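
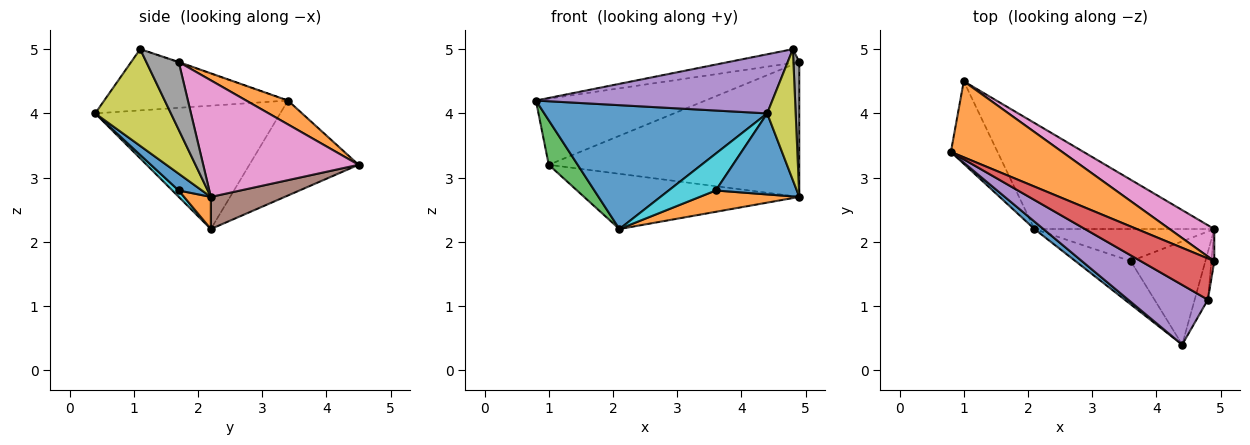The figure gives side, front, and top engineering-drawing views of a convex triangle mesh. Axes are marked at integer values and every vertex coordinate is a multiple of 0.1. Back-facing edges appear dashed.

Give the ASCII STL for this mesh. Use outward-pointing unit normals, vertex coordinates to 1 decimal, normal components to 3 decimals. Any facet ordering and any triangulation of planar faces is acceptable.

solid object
 facet normal -0.638 -0.769 0.047
  outer loop
   vertex 2.1 2.2 2.2
   vertex 4.4 0.4 4.0
   vertex 0.8 3.4 4.2
  endloop
 endfacet
 facet normal 0.160 0.648 0.745
  outer loop
   vertex 1.0 4.5 3.2
   vertex 0.8 3.4 4.2
   vertex 4.9 1.7 4.8
  endloop
 endfacet
 facet normal -0.873 -0.231 -0.429
  outer loop
   vertex 1.0 4.5 3.2
   vertex 2.1 2.2 2.2
   vertex 0.8 3.4 4.2
  endloop
 endfacet
 facet normal -0.007 0.317 0.948
  outer loop
   vertex 4.8 1.1 5.0
   vertex 4.9 1.7 4.8
   vertex 0.8 3.4 4.2
  endloop
 endfacet
 facet normal -0.480 -0.617 0.624
  outer loop
   vertex 4.8 1.1 5.0
   vertex 0.8 3.4 4.2
   vertex 4.4 0.4 4.0
  endloop
 endfacet
 facet normal 0.156 0.456 -0.876
  outer loop
   vertex 4.9 2.2 2.7
   vertex 2.1 2.2 2.2
   vertex 1.0 4.5 3.2
  endloop
 endfacet
 facet normal 0.517 0.833 0.198
  outer loop
   vertex 4.9 2.2 2.7
   vertex 1.0 4.5 3.2
   vertex 4.9 1.7 4.8
  endloop
 endfacet
 facet normal 0.983 -0.178 -0.042
  outer loop
   vertex 4.9 2.2 2.7
   vertex 4.9 1.7 4.8
   vertex 4.8 1.1 5.0
  endloop
 endfacet
 facet normal 0.928 -0.349 -0.127
  outer loop
   vertex 4.9 2.2 2.7
   vertex 4.8 1.1 5.0
   vertex 4.4 0.4 4.0
  endloop
 endfacet
 facet normal 0.088 -0.646 -0.758
  outer loop
   vertex 3.6 1.7 2.8
   vertex 4.4 0.4 4.0
   vertex 2.1 2.2 2.2
  endloop
 endfacet
 facet normal 0.174 -0.608 -0.775
  outer loop
   vertex 3.6 1.7 2.8
   vertex 4.9 2.2 2.7
   vertex 4.4 0.4 4.0
  endloop
 endfacet
 facet normal 0.147 -0.547 -0.824
  outer loop
   vertex 3.6 1.7 2.8
   vertex 2.1 2.2 2.2
   vertex 4.9 2.2 2.7
  endloop
 endfacet
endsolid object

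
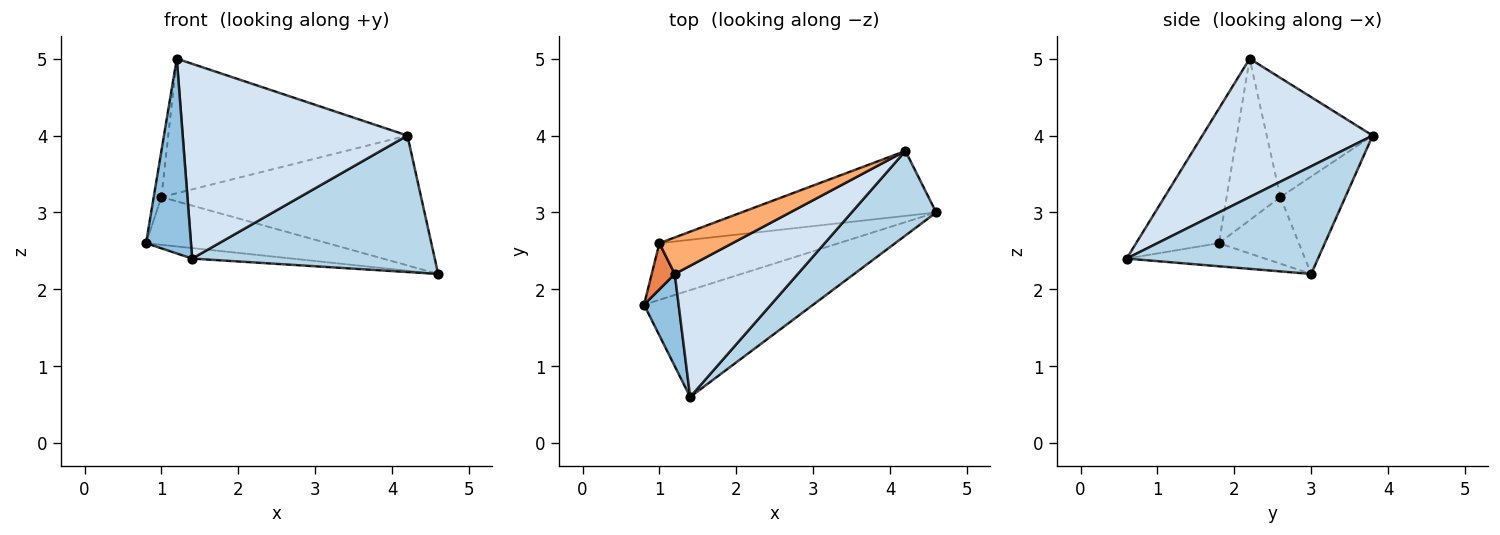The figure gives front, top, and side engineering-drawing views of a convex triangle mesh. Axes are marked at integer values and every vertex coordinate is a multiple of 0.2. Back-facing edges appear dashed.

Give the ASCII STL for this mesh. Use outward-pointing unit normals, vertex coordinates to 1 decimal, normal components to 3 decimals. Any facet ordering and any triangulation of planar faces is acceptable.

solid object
 facet normal -0.134 0.097 -0.986
  outer loop
   vertex 1.4 0.6 2.4
   vertex 0.8 1.8 2.6
   vertex 4.6 3.0 2.2
  endloop
 endfacet
 facet normal -0.857 -0.465 0.220
  outer loop
   vertex 1.2 2.2 5.0
   vertex 0.8 1.8 2.6
   vertex 1.4 0.6 2.4
  endloop
 endfacet
 facet normal 0.557 -0.706 0.438
  outer loop
   vertex 4.2 3.8 4.0
   vertex 1.4 0.6 2.4
   vertex 4.6 3.0 2.2
  endloop
 endfacet
 facet normal 0.532 -0.702 0.473
  outer loop
   vertex 4.2 3.8 4.0
   vertex 1.2 2.2 5.0
   vertex 1.4 0.6 2.4
  endloop
 endfacet
 facet normal -0.980 0.140 0.140
  outer loop
   vertex 1.0 2.6 3.2
   vertex 0.8 1.8 2.6
   vertex 1.2 2.2 5.0
  endloop
 endfacet
 facet normal -0.393 0.887 0.241
  outer loop
   vertex 1.0 2.6 3.2
   vertex 1.2 2.2 5.0
   vertex 4.2 3.8 4.0
  endloop
 endfacet
 facet normal -0.273 0.620 -0.736
  outer loop
   vertex 1.0 2.6 3.2
   vertex 4.6 3.0 2.2
   vertex 0.8 1.8 2.6
  endloop
 endfacet
 facet normal -0.218 0.873 -0.436
  outer loop
   vertex 1.0 2.6 3.2
   vertex 4.2 3.8 4.0
   vertex 4.6 3.0 2.2
  endloop
 endfacet
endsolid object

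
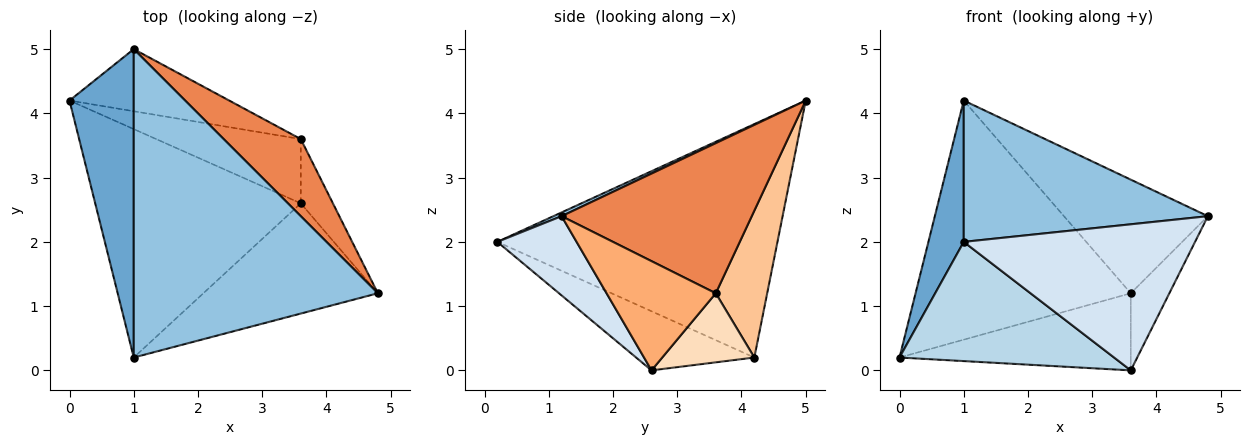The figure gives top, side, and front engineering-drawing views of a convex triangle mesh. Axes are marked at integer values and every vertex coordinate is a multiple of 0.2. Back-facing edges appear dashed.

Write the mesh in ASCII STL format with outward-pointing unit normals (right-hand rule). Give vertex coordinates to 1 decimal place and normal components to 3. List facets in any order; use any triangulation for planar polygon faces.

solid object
 facet normal -0.957 -0.121 0.263
  outer loop
   vertex 1.0 5.0 4.2
   vertex 0.0 4.2 0.2
   vertex 1.0 0.2 2.0
  endloop
 endfacet
 facet normal 0.014 -0.417 0.909
  outer loop
   vertex 1.0 5.0 4.2
   vertex 1.0 0.2 2.0
   vertex 4.8 1.2 2.4
  endloop
 endfacet
 facet normal -0.247 -0.448 -0.859
  outer loop
   vertex 3.6 2.6 0.0
   vertex 1.0 0.2 2.0
   vertex 0.0 4.2 0.2
  endloop
 endfacet
 facet normal 0.264 -0.770 -0.581
  outer loop
   vertex 3.6 2.6 0.0
   vertex 4.8 1.2 2.4
   vertex 1.0 0.2 2.0
  endloop
 endfacet
 facet normal 0.738 0.558 0.379
  outer loop
   vertex 3.6 3.6 1.2
   vertex 1.0 5.0 4.2
   vertex 4.8 1.2 2.4
  endloop
 endfacet
 facet normal 0.909 0.321 -0.267
  outer loop
   vertex 3.6 3.6 1.2
   vertex 4.8 1.2 2.4
   vertex 3.6 2.6 0.0
  endloop
 endfacet
 facet normal 0.225 0.943 -0.245
  outer loop
   vertex 3.6 3.6 1.2
   vertex 0.0 4.2 0.2
   vertex 1.0 5.0 4.2
  endloop
 endfacet
 facet normal 0.292 0.735 -0.612
  outer loop
   vertex 3.6 3.6 1.2
   vertex 3.6 2.6 0.0
   vertex 0.0 4.2 0.2
  endloop
 endfacet
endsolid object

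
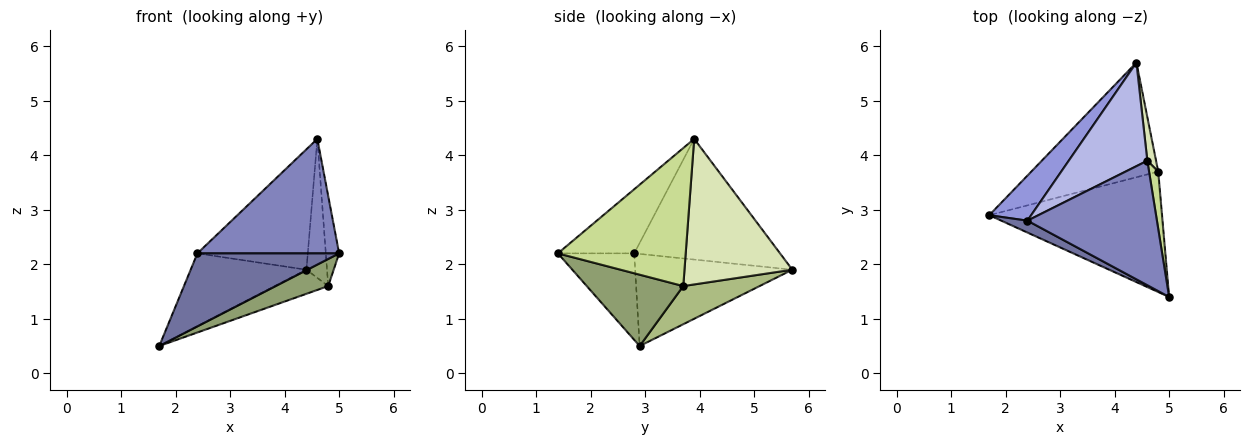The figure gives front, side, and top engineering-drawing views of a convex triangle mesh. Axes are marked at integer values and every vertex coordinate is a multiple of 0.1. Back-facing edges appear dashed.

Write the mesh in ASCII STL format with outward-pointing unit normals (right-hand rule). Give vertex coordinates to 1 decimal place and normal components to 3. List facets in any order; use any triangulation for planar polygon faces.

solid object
 facet normal -0.469 -0.872 0.142
  outer loop
   vertex 2.4 2.8 2.2
   vertex 1.7 2.9 0.5
   vertex 5.0 1.4 2.2
  endloop
 endfacet
 facet normal -0.342 -0.636 0.692
  outer loop
   vertex 2.4 2.8 2.2
   vertex 5.0 1.4 2.2
   vertex 4.6 3.9 4.3
  endloop
 endfacet
 facet normal -0.756 0.557 0.344
  outer loop
   vertex 2.4 2.8 2.2
   vertex 4.4 5.7 1.9
   vertex 1.7 2.9 0.5
  endloop
 endfacet
 facet normal -0.708 0.536 0.461
  outer loop
   vertex 2.4 2.8 2.2
   vertex 4.6 3.9 4.3
   vertex 4.4 5.7 1.9
  endloop
 endfacet
 facet normal 0.374 -0.204 -0.905
  outer loop
   vertex 4.8 3.7 1.6
   vertex 5.0 1.4 2.2
   vertex 1.7 2.9 0.5
  endloop
 endfacet
 facet normal 0.282 0.197 -0.939
  outer loop
   vertex 4.8 3.7 1.6
   vertex 1.7 2.9 0.5
   vertex 4.4 5.7 1.9
  endloop
 endfacet
 facet normal 0.992 0.103 0.066
  outer loop
   vertex 4.8 3.7 1.6
   vertex 4.6 3.9 4.3
   vertex 5.0 1.4 2.2
  endloop
 endfacet
 facet normal 0.981 0.187 0.059
  outer loop
   vertex 4.8 3.7 1.6
   vertex 4.4 5.7 1.9
   vertex 4.6 3.9 4.3
  endloop
 endfacet
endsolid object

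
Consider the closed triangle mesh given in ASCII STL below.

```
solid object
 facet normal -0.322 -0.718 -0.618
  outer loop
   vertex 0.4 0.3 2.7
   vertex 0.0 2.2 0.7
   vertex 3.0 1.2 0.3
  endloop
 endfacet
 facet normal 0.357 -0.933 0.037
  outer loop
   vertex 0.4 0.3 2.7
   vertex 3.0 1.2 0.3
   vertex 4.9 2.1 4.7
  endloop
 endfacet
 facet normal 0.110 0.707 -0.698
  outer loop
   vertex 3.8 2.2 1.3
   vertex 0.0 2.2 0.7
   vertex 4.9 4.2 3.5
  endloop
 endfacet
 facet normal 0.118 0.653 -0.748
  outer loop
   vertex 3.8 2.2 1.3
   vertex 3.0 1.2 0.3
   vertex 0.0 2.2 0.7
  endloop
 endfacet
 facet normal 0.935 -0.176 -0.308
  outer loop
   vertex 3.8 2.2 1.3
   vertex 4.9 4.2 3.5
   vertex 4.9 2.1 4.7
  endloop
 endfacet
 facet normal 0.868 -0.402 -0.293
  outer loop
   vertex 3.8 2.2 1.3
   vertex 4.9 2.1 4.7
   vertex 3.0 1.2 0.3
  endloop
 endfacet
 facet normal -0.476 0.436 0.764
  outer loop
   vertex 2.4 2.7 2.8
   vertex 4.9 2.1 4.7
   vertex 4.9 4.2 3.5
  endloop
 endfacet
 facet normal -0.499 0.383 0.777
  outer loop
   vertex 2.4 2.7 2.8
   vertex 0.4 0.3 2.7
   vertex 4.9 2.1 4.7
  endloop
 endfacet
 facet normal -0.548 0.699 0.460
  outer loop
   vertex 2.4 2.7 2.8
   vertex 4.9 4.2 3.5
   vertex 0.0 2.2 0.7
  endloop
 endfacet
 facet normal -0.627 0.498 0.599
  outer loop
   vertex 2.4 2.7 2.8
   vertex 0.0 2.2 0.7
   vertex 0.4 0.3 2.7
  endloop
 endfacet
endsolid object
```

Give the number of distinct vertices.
7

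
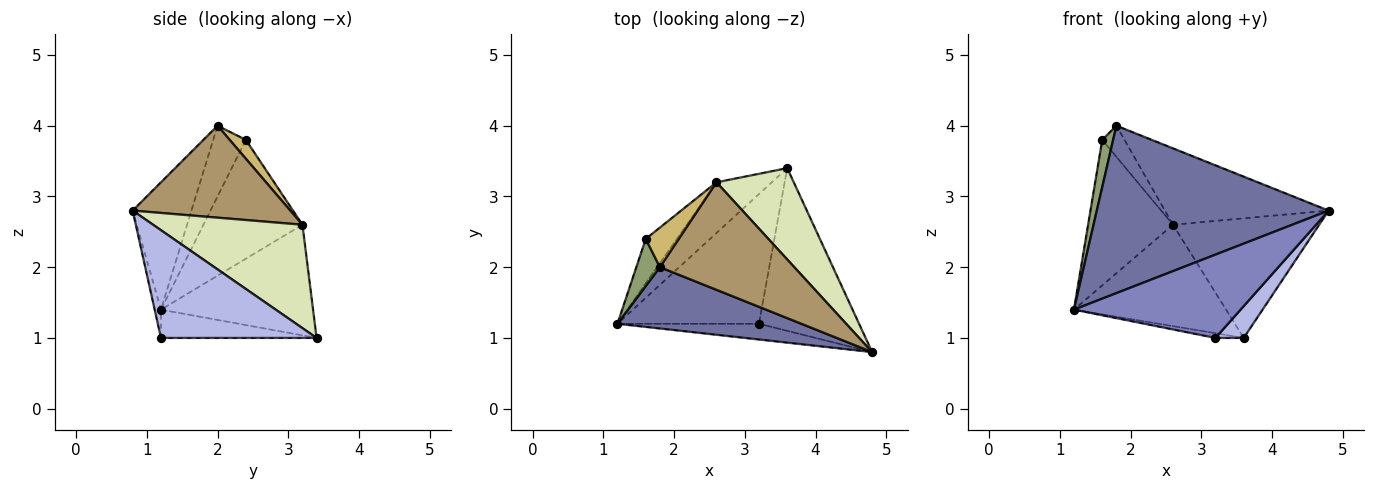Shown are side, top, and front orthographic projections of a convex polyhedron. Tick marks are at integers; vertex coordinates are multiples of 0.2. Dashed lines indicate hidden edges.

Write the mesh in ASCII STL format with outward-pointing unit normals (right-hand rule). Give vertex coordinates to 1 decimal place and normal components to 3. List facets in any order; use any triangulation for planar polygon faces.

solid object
 facet normal -0.232 -0.913 0.335
  outer loop
   vertex 1.8 2.0 4.0
   vertex 1.2 1.2 1.4
   vertex 4.8 0.8 2.8
  endloop
 endfacet
 facet normal -0.037 -0.982 -0.185
  outer loop
   vertex 3.2 1.2 1.0
   vertex 4.8 0.8 2.8
   vertex 1.2 1.2 1.4
  endloop
 endfacet
 facet normal -0.196 0.036 -0.980
  outer loop
   vertex 3.2 1.2 1.0
   vertex 1.2 1.2 1.4
   vertex 3.6 3.4 1.0
  endloop
 endfacet
 facet normal 0.726 -0.132 -0.675
  outer loop
   vertex 3.2 1.2 1.0
   vertex 3.6 3.4 1.0
   vertex 4.8 0.8 2.8
  endloop
 endfacet
 facet normal -0.905 -0.302 0.302
  outer loop
   vertex 1.6 2.4 3.8
   vertex 1.2 1.2 1.4
   vertex 1.8 2.0 4.0
  endloop
 endfacet
 facet normal -0.667 0.667 -0.333
  outer loop
   vertex 2.6 3.2 2.6
   vertex 3.6 3.4 1.0
   vertex 1.2 1.2 1.4
  endloop
 endfacet
 facet normal -0.745 0.638 -0.195
  outer loop
   vertex 2.6 3.2 2.6
   vertex 1.2 1.2 1.4
   vertex 1.6 2.4 3.8
  endloop
 endfacet
 facet normal 0.630 0.617 0.471
  outer loop
   vertex 2.6 3.2 2.6
   vertex 4.8 0.8 2.8
   vertex 3.6 3.4 1.0
  endloop
 endfacet
 facet normal 0.487 0.506 0.712
  outer loop
   vertex 2.6 3.2 2.6
   vertex 1.8 2.0 4.0
   vertex 4.8 0.8 2.8
  endloop
 endfacet
 facet normal 0.410 0.564 0.717
  outer loop
   vertex 2.6 3.2 2.6
   vertex 1.6 2.4 3.8
   vertex 1.8 2.0 4.0
  endloop
 endfacet
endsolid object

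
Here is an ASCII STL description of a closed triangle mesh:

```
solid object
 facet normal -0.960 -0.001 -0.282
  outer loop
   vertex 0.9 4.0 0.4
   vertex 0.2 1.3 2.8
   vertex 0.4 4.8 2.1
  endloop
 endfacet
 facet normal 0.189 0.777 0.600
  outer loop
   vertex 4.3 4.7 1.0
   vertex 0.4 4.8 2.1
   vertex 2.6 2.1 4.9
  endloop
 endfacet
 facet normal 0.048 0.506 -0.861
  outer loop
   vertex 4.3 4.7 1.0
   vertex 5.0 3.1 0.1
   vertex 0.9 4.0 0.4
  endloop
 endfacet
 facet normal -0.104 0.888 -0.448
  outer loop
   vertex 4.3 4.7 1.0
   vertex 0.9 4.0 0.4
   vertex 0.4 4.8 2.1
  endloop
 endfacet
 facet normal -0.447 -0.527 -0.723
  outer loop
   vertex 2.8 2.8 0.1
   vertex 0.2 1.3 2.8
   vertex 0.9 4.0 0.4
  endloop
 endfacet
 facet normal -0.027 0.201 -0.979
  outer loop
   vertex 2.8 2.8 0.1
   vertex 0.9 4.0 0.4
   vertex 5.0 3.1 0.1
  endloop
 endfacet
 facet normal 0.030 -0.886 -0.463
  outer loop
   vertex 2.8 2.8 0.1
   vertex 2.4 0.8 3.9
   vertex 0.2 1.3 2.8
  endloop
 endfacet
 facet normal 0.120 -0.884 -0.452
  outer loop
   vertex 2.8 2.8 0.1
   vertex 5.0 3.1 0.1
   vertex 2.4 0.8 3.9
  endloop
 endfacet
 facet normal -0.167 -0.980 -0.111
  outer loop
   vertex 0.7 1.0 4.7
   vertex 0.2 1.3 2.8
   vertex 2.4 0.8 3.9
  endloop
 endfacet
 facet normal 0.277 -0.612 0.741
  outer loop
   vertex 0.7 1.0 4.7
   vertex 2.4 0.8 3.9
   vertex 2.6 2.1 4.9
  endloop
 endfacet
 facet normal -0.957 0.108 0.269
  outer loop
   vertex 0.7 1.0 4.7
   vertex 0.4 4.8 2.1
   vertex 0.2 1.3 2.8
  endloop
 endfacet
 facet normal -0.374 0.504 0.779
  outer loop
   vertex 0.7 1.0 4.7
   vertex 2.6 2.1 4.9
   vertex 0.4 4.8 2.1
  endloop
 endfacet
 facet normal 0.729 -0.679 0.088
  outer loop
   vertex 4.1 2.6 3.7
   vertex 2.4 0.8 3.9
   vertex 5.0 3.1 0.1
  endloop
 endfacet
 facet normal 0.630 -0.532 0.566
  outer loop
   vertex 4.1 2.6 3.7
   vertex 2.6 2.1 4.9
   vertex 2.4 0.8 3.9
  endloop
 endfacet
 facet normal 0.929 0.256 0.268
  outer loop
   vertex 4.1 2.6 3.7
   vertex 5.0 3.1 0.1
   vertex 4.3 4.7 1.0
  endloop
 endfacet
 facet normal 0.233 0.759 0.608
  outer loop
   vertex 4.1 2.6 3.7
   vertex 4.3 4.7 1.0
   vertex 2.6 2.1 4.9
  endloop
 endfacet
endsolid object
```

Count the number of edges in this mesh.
24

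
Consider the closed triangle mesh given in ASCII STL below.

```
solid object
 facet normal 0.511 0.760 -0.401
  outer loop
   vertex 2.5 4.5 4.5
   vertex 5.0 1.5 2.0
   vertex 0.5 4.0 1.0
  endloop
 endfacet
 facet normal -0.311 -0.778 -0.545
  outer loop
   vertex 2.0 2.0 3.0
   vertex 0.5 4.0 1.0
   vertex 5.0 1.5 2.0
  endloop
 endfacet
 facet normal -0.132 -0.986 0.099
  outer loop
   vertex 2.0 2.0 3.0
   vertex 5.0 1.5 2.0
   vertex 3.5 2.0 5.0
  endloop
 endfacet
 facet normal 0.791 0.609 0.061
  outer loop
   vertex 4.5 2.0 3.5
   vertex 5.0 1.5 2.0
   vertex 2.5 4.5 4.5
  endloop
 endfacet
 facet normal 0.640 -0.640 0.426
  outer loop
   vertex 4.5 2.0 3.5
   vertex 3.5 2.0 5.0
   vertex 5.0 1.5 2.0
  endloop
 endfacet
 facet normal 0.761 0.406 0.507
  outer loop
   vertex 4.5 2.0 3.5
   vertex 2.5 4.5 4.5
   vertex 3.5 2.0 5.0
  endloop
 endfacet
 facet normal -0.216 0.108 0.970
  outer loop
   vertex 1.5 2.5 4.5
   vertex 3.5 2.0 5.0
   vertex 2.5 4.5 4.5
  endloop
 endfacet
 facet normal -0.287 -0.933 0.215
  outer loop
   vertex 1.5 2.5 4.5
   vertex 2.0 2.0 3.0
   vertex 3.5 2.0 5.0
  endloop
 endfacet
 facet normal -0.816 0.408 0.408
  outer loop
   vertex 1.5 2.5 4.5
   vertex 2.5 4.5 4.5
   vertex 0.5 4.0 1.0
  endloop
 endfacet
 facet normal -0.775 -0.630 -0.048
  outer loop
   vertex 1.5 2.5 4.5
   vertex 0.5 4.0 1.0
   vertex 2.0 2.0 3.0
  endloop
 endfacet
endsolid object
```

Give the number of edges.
15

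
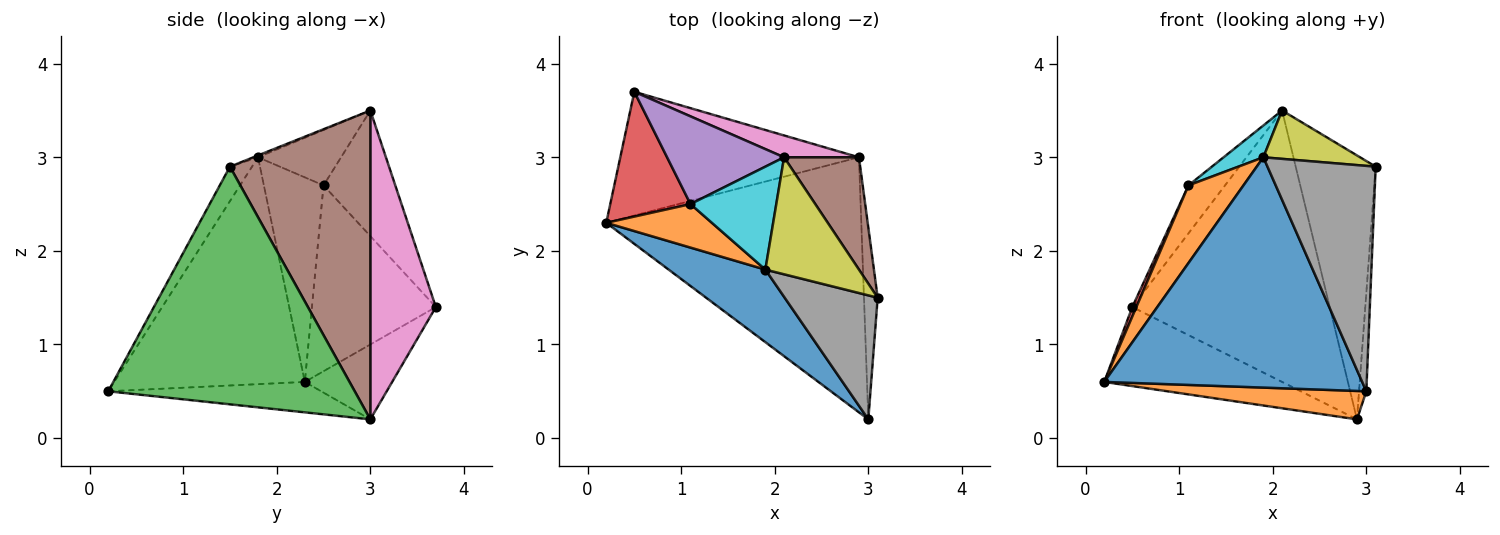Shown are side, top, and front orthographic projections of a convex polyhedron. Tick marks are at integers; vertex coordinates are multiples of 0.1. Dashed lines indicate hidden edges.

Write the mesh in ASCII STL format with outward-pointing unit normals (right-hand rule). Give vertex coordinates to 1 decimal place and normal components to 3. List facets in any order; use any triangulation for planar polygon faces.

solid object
 facet normal -0.256 0.520 -0.815
  outer loop
   vertex 2.9 3.0 0.2
   vertex 0.2 2.3 0.6
   vertex 0.5 3.7 1.4
  endloop
 endfacet
 facet normal -0.118 -0.110 -0.987
  outer loop
   vertex 3.0 0.2 0.5
   vertex 0.2 2.3 0.6
   vertex 2.9 3.0 0.2
  endloop
 endfacet
 facet normal 0.998 0.029 -0.058
  outer loop
   vertex 3.0 0.2 0.5
   vertex 2.9 3.0 0.2
   vertex 3.1 1.5 2.9
  endloop
 endfacet
 facet normal -0.918 -0.030 0.396
  outer loop
   vertex 1.1 2.5 2.7
   vertex 0.5 3.7 1.4
   vertex 0.2 2.3 0.6
  endloop
 endfacet
 facet normal -0.686 0.349 0.639
  outer loop
   vertex 2.1 3.0 3.5
   vertex 0.5 3.7 1.4
   vertex 1.1 2.5 2.7
  endloop
 endfacet
 facet normal 0.850 0.484 0.206
  outer loop
   vertex 2.1 3.0 3.5
   vertex 3.1 1.5 2.9
   vertex 2.9 3.0 0.2
  endloop
 endfacet
 facet normal 0.314 0.946 0.076
  outer loop
   vertex 2.1 3.0 3.5
   vertex 2.9 3.0 0.2
   vertex 0.5 3.7 1.4
  endloop
 endfacet
 facet normal -0.176 -0.862 0.475
  outer loop
   vertex 1.9 1.8 3.0
   vertex 3.0 0.2 0.5
   vertex 3.1 1.5 2.9
  endloop
 endfacet
 facet normal -0.018 -0.382 0.924
  outer loop
   vertex 1.9 1.8 3.0
   vertex 3.1 1.5 2.9
   vertex 2.1 3.0 3.5
  endloop
 endfacet
 facet normal -0.525 -0.251 0.813
  outer loop
   vertex 1.9 1.8 3.0
   vertex 2.1 3.0 3.5
   vertex 1.1 2.5 2.7
  endloop
 endfacet
 facet normal -0.576 -0.780 0.246
  outer loop
   vertex 1.9 1.8 3.0
   vertex 0.2 2.3 0.6
   vertex 3.0 0.2 0.5
  endloop
 endfacet
 facet normal -0.687 -0.634 0.355
  outer loop
   vertex 1.9 1.8 3.0
   vertex 1.1 2.5 2.7
   vertex 0.2 2.3 0.6
  endloop
 endfacet
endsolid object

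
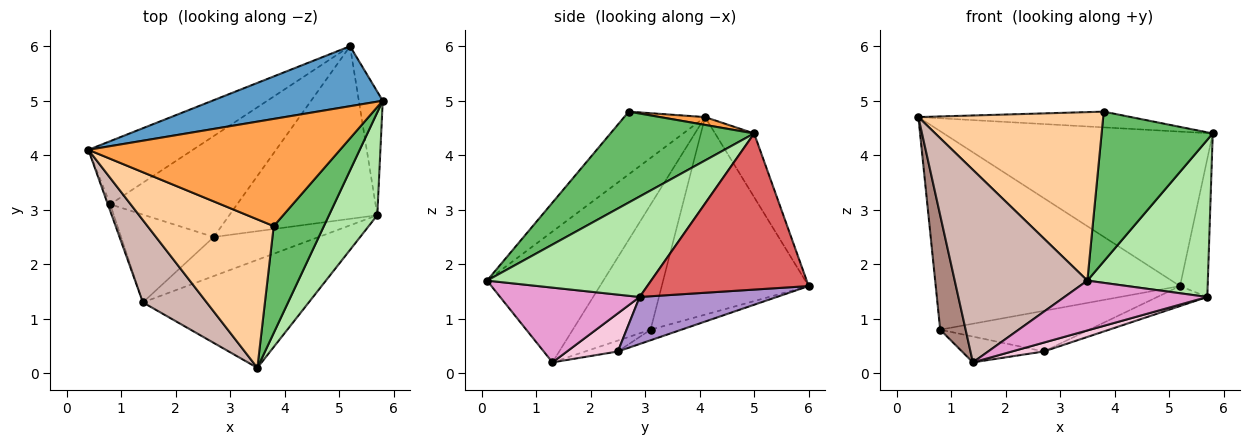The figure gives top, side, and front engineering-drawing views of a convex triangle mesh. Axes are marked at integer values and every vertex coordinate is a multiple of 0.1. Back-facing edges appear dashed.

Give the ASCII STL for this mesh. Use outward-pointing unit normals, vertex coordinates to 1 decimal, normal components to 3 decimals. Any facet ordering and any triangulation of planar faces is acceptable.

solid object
 facet normal -0.134 0.924 0.359
  outer loop
   vertex 5.2 6.0 1.6
   vertex 0.4 4.1 4.7
   vertex 5.8 5.0 4.4
  endloop
 endfacet
 facet normal -0.497 0.827 -0.263
  outer loop
   vertex 0.8 3.1 0.8
   vertex 0.4 4.1 4.7
   vertex 5.2 6.0 1.6
  endloop
 endfacet
 facet normal 0.031 0.145 0.989
  outer loop
   vertex 3.8 2.7 4.8
   vertex 5.8 5.0 4.4
   vertex 0.4 4.1 4.7
  endloop
 endfacet
 facet normal -0.312 -0.713 0.628
  outer loop
   vertex 3.8 2.7 4.8
   vertex 0.4 4.1 4.7
   vertex 3.5 0.1 1.7
  endloop
 endfacet
 facet normal 0.725 -0.561 0.400
  outer loop
   vertex 3.8 2.7 4.8
   vertex 3.5 0.1 1.7
   vertex 5.8 5.0 4.4
  endloop
 endfacet
 facet normal 0.752 -0.552 0.361
  outer loop
   vertex 5.7 2.9 1.4
   vertex 5.8 5.0 4.4
   vertex 3.5 0.1 1.7
  endloop
 endfacet
 facet normal 0.975 0.167 -0.149
  outer loop
   vertex 5.7 2.9 1.4
   vertex 5.2 6.0 1.6
   vertex 5.8 5.0 4.4
  endloop
 endfacet
 facet normal -0.077 0.372 -0.925
  outer loop
   vertex 2.7 2.5 0.4
   vertex 0.8 3.1 0.8
   vertex 5.2 6.0 1.6
  endloop
 endfacet
 facet normal 0.301 0.110 -0.947
  outer loop
   vertex 2.7 2.5 0.4
   vertex 5.2 6.0 1.6
   vertex 5.7 2.9 1.4
  endloop
 endfacet
 facet normal -0.112 0.280 -0.953
  outer loop
   vertex 1.4 1.3 0.2
   vertex 0.8 3.1 0.8
   vertex 2.7 2.5 0.4
  endloop
 endfacet
 facet normal -0.950 -0.311 -0.018
  outer loop
   vertex 1.4 1.3 0.2
   vertex 0.4 4.1 4.7
   vertex 0.8 3.1 0.8
  endloop
 endfacet
 facet normal -0.628 -0.716 0.306
  outer loop
   vertex 1.4 1.3 0.2
   vertex 3.5 0.1 1.7
   vertex 0.4 4.1 4.7
  endloop
 endfacet
 facet normal 0.379 -0.388 -0.840
  outer loop
   vertex 1.4 1.3 0.2
   vertex 5.7 2.9 1.4
   vertex 3.5 0.1 1.7
  endloop
 endfacet
 facet normal 0.334 -0.209 -0.919
  outer loop
   vertex 1.4 1.3 0.2
   vertex 2.7 2.5 0.4
   vertex 5.7 2.9 1.4
  endloop
 endfacet
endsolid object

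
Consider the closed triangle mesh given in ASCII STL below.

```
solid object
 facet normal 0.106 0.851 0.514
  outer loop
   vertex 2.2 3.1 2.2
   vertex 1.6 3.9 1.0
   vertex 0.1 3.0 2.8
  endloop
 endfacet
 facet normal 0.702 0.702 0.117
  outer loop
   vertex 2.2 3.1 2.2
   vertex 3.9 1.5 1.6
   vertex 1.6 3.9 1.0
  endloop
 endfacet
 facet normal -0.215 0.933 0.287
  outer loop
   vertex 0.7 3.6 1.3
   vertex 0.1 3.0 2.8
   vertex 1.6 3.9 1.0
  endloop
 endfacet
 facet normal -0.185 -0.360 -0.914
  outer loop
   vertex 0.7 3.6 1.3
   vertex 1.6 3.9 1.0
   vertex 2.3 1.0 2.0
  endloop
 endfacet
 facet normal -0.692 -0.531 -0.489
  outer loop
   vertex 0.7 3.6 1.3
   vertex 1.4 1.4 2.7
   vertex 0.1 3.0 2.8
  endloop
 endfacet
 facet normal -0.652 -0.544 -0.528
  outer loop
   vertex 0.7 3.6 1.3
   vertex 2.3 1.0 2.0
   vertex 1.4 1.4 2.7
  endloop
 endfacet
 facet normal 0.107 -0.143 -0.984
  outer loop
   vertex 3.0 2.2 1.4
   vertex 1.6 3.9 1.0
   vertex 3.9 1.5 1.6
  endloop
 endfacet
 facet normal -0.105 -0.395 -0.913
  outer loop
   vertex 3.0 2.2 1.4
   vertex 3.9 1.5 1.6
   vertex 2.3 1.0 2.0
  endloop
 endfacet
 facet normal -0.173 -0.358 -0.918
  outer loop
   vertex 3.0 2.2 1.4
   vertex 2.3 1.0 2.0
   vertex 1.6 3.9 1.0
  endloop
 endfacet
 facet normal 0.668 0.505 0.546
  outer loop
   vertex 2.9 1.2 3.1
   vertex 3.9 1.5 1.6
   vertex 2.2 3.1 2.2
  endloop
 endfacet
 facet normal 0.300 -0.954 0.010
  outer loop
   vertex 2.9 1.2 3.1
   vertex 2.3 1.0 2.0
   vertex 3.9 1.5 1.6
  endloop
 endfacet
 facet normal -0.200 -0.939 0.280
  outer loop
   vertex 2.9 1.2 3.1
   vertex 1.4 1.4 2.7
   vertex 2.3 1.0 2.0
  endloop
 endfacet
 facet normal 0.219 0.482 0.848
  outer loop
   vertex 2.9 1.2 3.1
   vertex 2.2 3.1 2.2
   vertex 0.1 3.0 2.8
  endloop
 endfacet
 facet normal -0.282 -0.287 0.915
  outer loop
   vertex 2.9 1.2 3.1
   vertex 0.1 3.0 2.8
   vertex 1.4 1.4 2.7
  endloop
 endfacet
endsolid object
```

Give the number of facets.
14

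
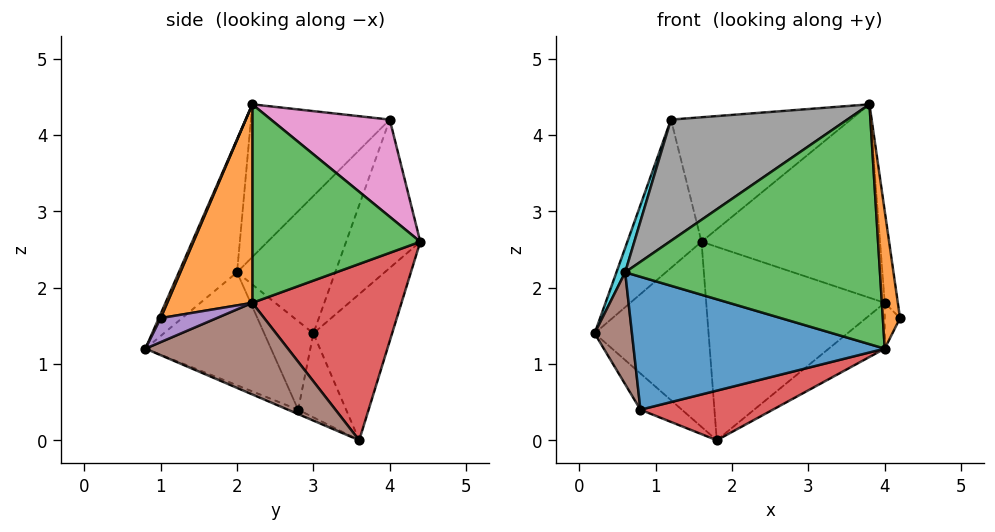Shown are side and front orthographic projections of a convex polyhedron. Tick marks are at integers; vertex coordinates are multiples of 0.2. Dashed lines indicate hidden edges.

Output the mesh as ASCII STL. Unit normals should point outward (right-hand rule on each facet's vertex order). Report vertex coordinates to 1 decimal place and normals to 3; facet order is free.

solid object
 facet normal -0.545 0.789 -0.285
  outer loop
   vertex 1.8 3.6 0.0
   vertex 0.2 3.0 1.4
   vertex 1.6 4.4 2.6
  endloop
 endfacet
 facet normal 0.986 0.152 0.076
  outer loop
   vertex 4.0 2.2 1.8
   vertex 3.8 2.2 4.4
   vertex 4.2 1.0 1.6
  endloop
 endfacet
 facet normal 0.684 0.727 0.053
  outer loop
   vertex 4.0 2.2 1.8
   vertex 1.6 4.4 2.6
   vertex 3.8 2.2 4.4
  endloop
 endfacet
 facet normal 0.630 0.754 -0.184
  outer loop
   vertex 4.0 2.2 1.8
   vertex 1.8 3.6 0.0
   vertex 1.6 4.4 2.6
  endloop
 endfacet
 facet normal -0.653 0.564 -0.505
  outer loop
   vertex 0.8 2.8 0.4
   vertex 0.2 3.0 1.4
   vertex 1.8 3.6 0.0
  endloop
 endfacet
 facet normal -0.750 -0.569 -0.336
  outer loop
   vertex 0.8 2.8 0.4
   vertex 0.6 2.0 2.2
   vertex 0.2 3.0 1.4
  endloop
 endfacet
 facet normal 0.521 0.789 0.327
  outer loop
   vertex 1.2 4.0 4.2
   vertex 3.8 2.2 4.4
   vertex 1.6 4.4 2.6
  endloop
 endfacet
 facet normal -0.444 -0.564 0.697
  outer loop
   vertex 1.2 4.0 4.2
   vertex 0.6 2.0 2.2
   vertex 3.8 2.2 4.4
  endloop
 endfacet
 facet normal -0.707 0.707 0.000
  outer loop
   vertex 1.2 4.0 4.2
   vertex 1.6 4.4 2.6
   vertex 0.2 3.0 1.4
  endloop
 endfacet
 facet normal -0.929 -0.083 0.361
  outer loop
   vertex 1.2 4.0 4.2
   vertex 0.2 3.0 1.4
   vertex 0.6 2.0 2.2
  endloop
 endfacet
 facet normal -0.408 -0.816 -0.408
  outer loop
   vertex 4.0 0.8 1.2
   vertex 0.6 2.0 2.2
   vertex 0.8 2.8 0.4
  endloop
 endfacet
 facet normal 0.101 -0.909 0.404
  outer loop
   vertex 4.0 0.8 1.2
   vertex 4.2 1.0 1.6
   vertex 3.8 2.2 4.4
  endloop
 endfacet
 facet normal -0.206 -0.901 0.381
  outer loop
   vertex 4.0 0.8 1.2
   vertex 3.8 2.2 4.4
   vertex 0.6 2.0 2.2
  endloop
 endfacet
 facet normal -0.032 -0.415 -0.909
  outer loop
   vertex 4.0 0.8 1.2
   vertex 0.8 2.8 0.4
   vertex 1.8 3.6 0.0
  endloop
 endfacet
 facet normal 0.822 0.224 -0.523
  outer loop
   vertex 4.0 0.8 1.2
   vertex 4.0 2.2 1.8
   vertex 4.2 1.0 1.6
  endloop
 endfacet
 facet normal 0.708 0.278 -0.649
  outer loop
   vertex 4.0 0.8 1.2
   vertex 1.8 3.6 0.0
   vertex 4.0 2.2 1.8
  endloop
 endfacet
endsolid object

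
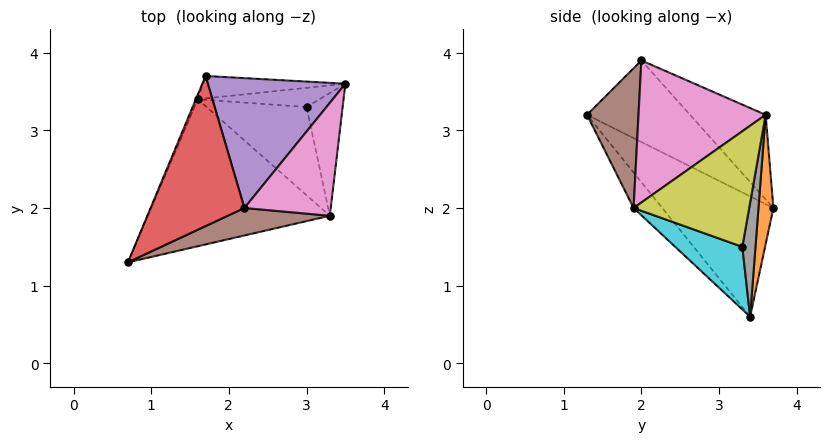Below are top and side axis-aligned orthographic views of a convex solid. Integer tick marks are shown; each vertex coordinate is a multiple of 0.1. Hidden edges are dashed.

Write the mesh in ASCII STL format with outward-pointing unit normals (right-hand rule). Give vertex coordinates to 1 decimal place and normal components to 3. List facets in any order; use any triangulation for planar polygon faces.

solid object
 facet normal -0.926 0.378 -0.015
  outer loop
   vertex 1.6 3.4 0.6
   vertex 0.7 1.3 3.2
   vertex 1.7 3.7 2.0
  endloop
 endfacet
 facet normal 0.199 0.955 -0.219
  outer loop
   vertex 1.6 3.4 0.6
   vertex 1.7 3.7 2.0
   vertex 3.5 3.6 3.2
  endloop
 endfacet
 facet normal -0.127 -0.750 -0.649
  outer loop
   vertex 3.3 1.9 2.0
   vertex 0.7 1.3 3.2
   vertex 1.6 3.4 0.6
  endloop
 endfacet
 facet normal -0.550 0.545 0.633
  outer loop
   vertex 2.2 2.0 3.9
   vertex 1.7 3.7 2.0
   vertex 0.7 1.3 3.2
  endloop
 endfacet
 facet normal -0.409 0.624 0.666
  outer loop
   vertex 2.2 2.0 3.9
   vertex 3.5 3.6 3.2
   vertex 1.7 3.7 2.0
  endloop
 endfacet
 facet normal 0.320 -0.918 0.233
  outer loop
   vertex 2.2 2.0 3.9
   vertex 0.7 1.3 3.2
   vertex 3.3 1.9 2.0
  endloop
 endfacet
 facet normal 0.774 -0.423 0.471
  outer loop
   vertex 2.2 2.0 3.9
   vertex 3.3 1.9 2.0
   vertex 3.5 3.6 3.2
  endloop
 endfacet
 facet normal 0.216 0.949 -0.231
  outer loop
   vertex 3.0 3.3 1.5
   vertex 1.6 3.4 0.6
   vertex 3.5 3.6 3.2
  endloop
 endfacet
 facet normal 0.950 0.098 -0.297
  outer loop
   vertex 3.0 3.3 1.5
   vertex 3.5 3.6 3.2
   vertex 3.3 1.9 2.0
  endloop
 endfacet
 facet normal 0.522 -0.185 -0.833
  outer loop
   vertex 3.0 3.3 1.5
   vertex 3.3 1.9 2.0
   vertex 1.6 3.4 0.6
  endloop
 endfacet
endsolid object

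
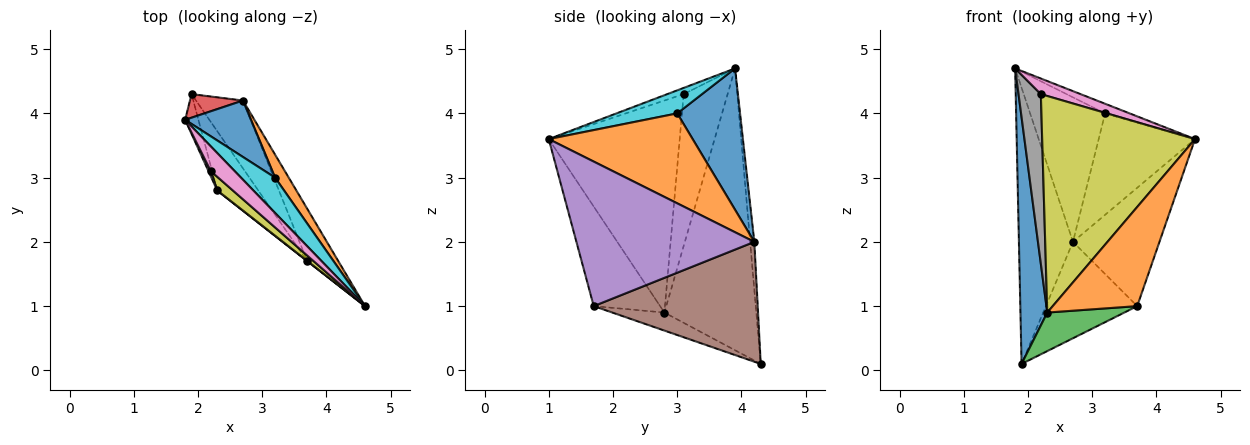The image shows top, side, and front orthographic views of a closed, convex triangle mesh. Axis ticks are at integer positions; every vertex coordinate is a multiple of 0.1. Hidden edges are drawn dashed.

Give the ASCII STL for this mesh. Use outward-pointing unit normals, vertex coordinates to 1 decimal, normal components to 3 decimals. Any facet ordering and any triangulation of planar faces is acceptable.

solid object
 facet normal -0.959 -0.280 -0.045
  outer loop
   vertex 2.3 2.8 0.9
   vertex 1.8 3.9 4.7
   vertex 1.9 4.3 0.1
  endloop
 endfacet
 facet normal -0.618 -0.786 0.002
  outer loop
   vertex 3.7 1.7 1.0
   vertex 4.6 1.0 3.6
   vertex 2.3 2.8 0.9
  endloop
 endfacet
 facet normal -0.346 -0.512 -0.786
  outer loop
   vertex 3.7 1.7 1.0
   vertex 2.3 2.8 0.9
   vertex 1.9 4.3 0.1
  endloop
 endfacet
 facet normal -0.077 0.993 0.085
  outer loop
   vertex 2.7 4.2 2.0
   vertex 1.9 4.3 0.1
   vertex 1.8 3.9 4.7
  endloop
 endfacet
 facet normal 0.883 0.429 -0.190
  outer loop
   vertex 2.7 4.2 2.0
   vertex 4.6 1.0 3.6
   vertex 3.7 1.7 1.0
  endloop
 endfacet
 facet normal 0.827 0.460 -0.324
  outer loop
   vertex 2.7 4.2 2.0
   vertex 3.7 1.7 1.0
   vertex 1.9 4.3 0.1
  endloop
 endfacet
 facet normal -0.214 -0.520 0.827
  outer loop
   vertex 2.2 3.1 4.3
   vertex 4.6 1.0 3.6
   vertex 1.8 3.9 4.7
  endloop
 endfacet
 facet normal -0.892 -0.453 0.014
  outer loop
   vertex 2.2 3.1 4.3
   vertex 1.8 3.9 4.7
   vertex 2.3 2.8 0.9
  endloop
 endfacet
 facet normal -0.650 -0.759 0.048
  outer loop
   vertex 2.2 3.1 4.3
   vertex 2.3 2.8 0.9
   vertex 4.6 1.0 3.6
  endloop
 endfacet
 facet normal 0.546 0.220 0.808
  outer loop
   vertex 3.2 3.0 4.0
   vertex 1.8 3.9 4.7
   vertex 4.6 1.0 3.6
  endloop
 endfacet
 facet normal 0.615 0.734 0.287
  outer loop
   vertex 3.2 3.0 4.0
   vertex 2.7 4.2 2.0
   vertex 1.8 3.9 4.7
  endloop
 endfacet
 facet normal 0.824 0.552 0.125
  outer loop
   vertex 3.2 3.0 4.0
   vertex 4.6 1.0 3.6
   vertex 2.7 4.2 2.0
  endloop
 endfacet
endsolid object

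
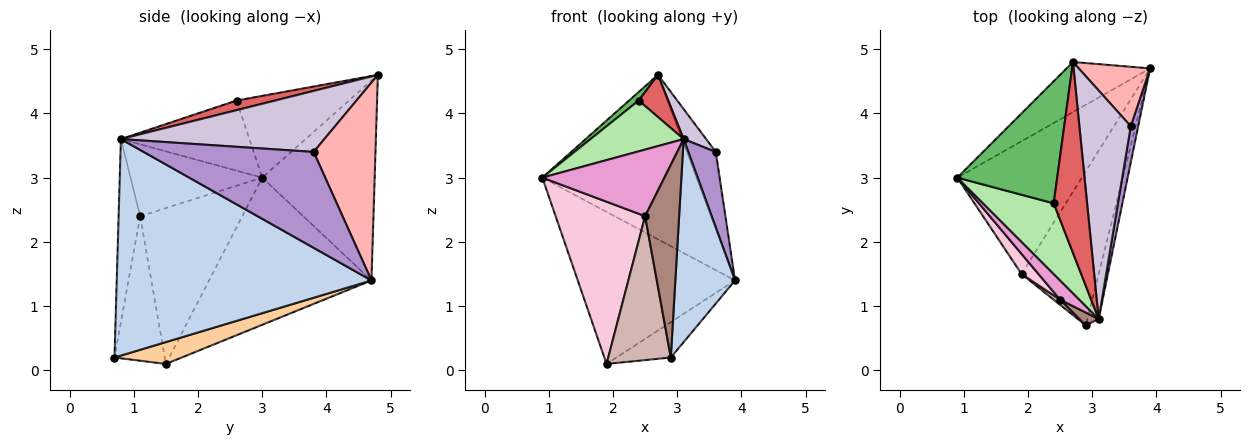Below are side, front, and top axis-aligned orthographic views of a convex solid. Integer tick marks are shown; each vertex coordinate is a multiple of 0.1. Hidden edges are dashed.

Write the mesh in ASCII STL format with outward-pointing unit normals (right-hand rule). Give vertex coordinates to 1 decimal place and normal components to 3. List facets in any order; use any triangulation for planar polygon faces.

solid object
 facet normal -0.572 0.785 -0.239
  outer loop
   vertex 2.7 4.8 4.6
   vertex 3.9 4.7 1.4
   vertex 0.9 3.0 3.0
  endloop
 endfacet
 facet normal 0.972 -0.228 -0.050
  outer loop
   vertex 3.1 0.8 3.6
   vertex 2.9 0.7 0.2
   vertex 3.9 4.7 1.4
  endloop
 endfacet
 facet normal -0.614 0.595 -0.519
  outer loop
   vertex 1.9 1.5 0.1
   vertex 0.9 3.0 3.0
   vertex 3.9 4.7 1.4
  endloop
 endfacet
 facet normal 0.266 0.215 -0.940
  outer loop
   vertex 1.9 1.5 0.1
   vertex 3.9 4.7 1.4
   vertex 2.9 0.7 0.2
  endloop
 endfacet
 facet normal -0.633 -0.054 0.773
  outer loop
   vertex 2.4 2.6 4.2
   vertex 2.7 4.8 4.6
   vertex 0.9 3.0 3.0
  endloop
 endfacet
 facet normal -0.627 -0.455 0.632
  outer loop
   vertex 2.4 2.6 4.2
   vertex 0.9 3.0 3.0
   vertex 3.1 0.8 3.6
  endloop
 endfacet
 facet normal 0.271 -0.208 0.940
  outer loop
   vertex 2.4 2.6 4.2
   vertex 3.1 0.8 3.6
   vertex 2.7 4.8 4.6
  endloop
 endfacet
 facet normal 0.861 0.403 0.310
  outer loop
   vertex 3.6 3.8 3.4
   vertex 3.9 4.7 1.4
   vertex 2.7 4.8 4.6
  endloop
 endfacet
 facet normal 0.984 -0.159 0.076
  outer loop
   vertex 3.6 3.8 3.4
   vertex 3.1 0.8 3.6
   vertex 3.9 4.7 1.4
  endloop
 endfacet
 facet normal 0.762 -0.084 0.642
  outer loop
   vertex 3.6 3.8 3.4
   vertex 2.7 4.8 4.6
   vertex 3.1 0.8 3.6
  endloop
 endfacet
 facet normal -0.534 -0.843 0.056
  outer loop
   vertex 2.5 1.1 2.4
   vertex 2.9 0.7 0.2
   vertex 3.1 0.8 3.6
  endloop
 endfacet
 facet normal -0.626 -0.779 0.028
  outer loop
   vertex 2.5 1.1 2.4
   vertex 1.9 1.5 0.1
   vertex 2.9 0.7 0.2
  endloop
 endfacet
 facet normal -0.720 -0.667 0.193
  outer loop
   vertex 2.5 1.1 2.4
   vertex 3.1 0.8 3.6
   vertex 0.9 3.0 3.0
  endloop
 endfacet
 facet normal -0.750 -0.657 0.081
  outer loop
   vertex 2.5 1.1 2.4
   vertex 0.9 3.0 3.0
   vertex 1.9 1.5 0.1
  endloop
 endfacet
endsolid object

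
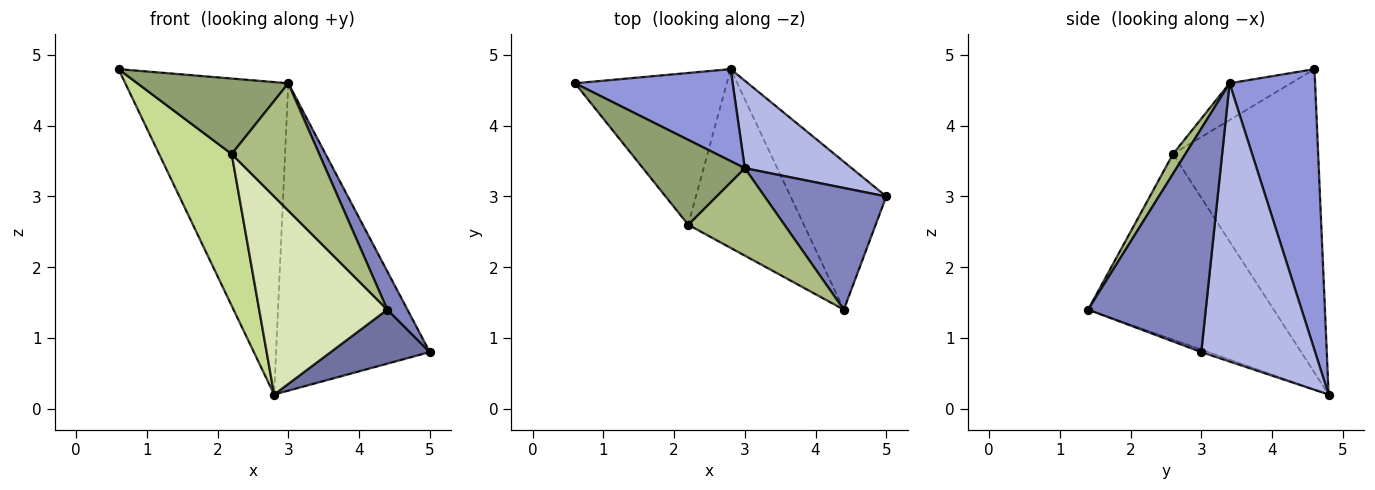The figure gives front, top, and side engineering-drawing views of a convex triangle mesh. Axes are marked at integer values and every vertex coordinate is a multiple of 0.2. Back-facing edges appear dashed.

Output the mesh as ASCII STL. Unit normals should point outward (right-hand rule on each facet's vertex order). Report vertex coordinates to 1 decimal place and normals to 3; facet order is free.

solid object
 facet normal -0.024 -0.343 -0.939
  outer loop
   vertex 2.8 4.8 0.2
   vertex 5.0 3.0 0.8
   vertex 4.4 1.4 1.4
  endloop
 endfacet
 facet normal 0.869 -0.148 0.473
  outer loop
   vertex 3.0 3.4 4.6
   vertex 4.4 1.4 1.4
   vertex 5.0 3.0 0.8
  endloop
 endfacet
 facet normal 0.449 0.857 0.252
  outer loop
   vertex 3.0 3.4 4.6
   vertex 2.8 4.8 0.2
   vertex 0.6 4.6 4.8
  endloop
 endfacet
 facet normal 0.580 0.783 0.223
  outer loop
   vertex 3.0 3.4 4.6
   vertex 5.0 3.0 0.8
   vertex 2.8 4.8 0.2
  endloop
 endfacet
 facet normal -0.261 -0.641 0.722
  outer loop
   vertex 2.2 2.6 3.6
   vertex 3.0 3.4 4.6
   vertex 0.6 4.6 4.8
  endloop
 endfacet
 facet normal 0.116 -0.819 0.562
  outer loop
   vertex 2.2 2.6 3.6
   vertex 4.4 1.4 1.4
   vertex 3.0 3.4 4.6
  endloop
 endfacet
 facet normal -0.816 -0.408 -0.408
  outer loop
   vertex 2.2 2.6 3.6
   vertex 0.6 4.6 4.8
   vertex 2.8 4.8 0.2
  endloop
 endfacet
 facet normal -0.732 -0.506 -0.456
  outer loop
   vertex 2.2 2.6 3.6
   vertex 2.8 4.8 0.2
   vertex 4.4 1.4 1.4
  endloop
 endfacet
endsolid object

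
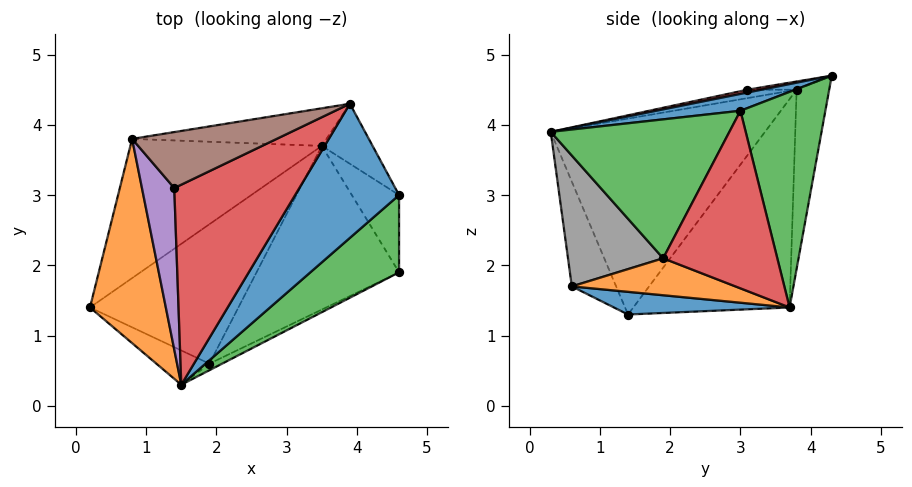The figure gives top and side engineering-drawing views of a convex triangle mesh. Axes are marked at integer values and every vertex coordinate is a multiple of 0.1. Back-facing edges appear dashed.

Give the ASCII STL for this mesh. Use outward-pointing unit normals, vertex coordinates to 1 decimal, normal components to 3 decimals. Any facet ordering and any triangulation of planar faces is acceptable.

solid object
 facet normal 0.154 -0.282 0.947
  outer loop
   vertex 3.9 4.3 4.7
   vertex 1.5 0.3 3.9
   vertex 4.6 3.0 4.2
  endloop
 endfacet
 facet normal -0.905 -0.241 0.351
  outer loop
   vertex 0.8 3.8 4.5
   vertex 0.2 1.4 1.3
   vertex 1.5 0.3 3.9
  endloop
 endfacet
 facet normal 0.588 -0.717 0.375
  outer loop
   vertex 4.6 1.9 2.1
   vertex 4.6 3.0 4.2
   vertex 1.5 0.3 3.9
  endloop
 endfacet
 facet normal 0.022 -0.209 0.978
  outer loop
   vertex 1.4 3.1 4.5
   vertex 1.5 0.3 3.9
   vertex 3.9 4.3 4.7
  endloop
 endfacet
 facet normal -0.247 -0.211 0.946
  outer loop
   vertex 1.4 3.1 4.5
   vertex 0.8 3.8 4.5
   vertex 1.5 0.3 3.9
  endloop
 endfacet
 facet normal -0.057 -0.048 0.997
  outer loop
   vertex 1.4 3.1 4.5
   vertex 3.9 4.3 4.7
   vertex 0.8 3.8 4.5
  endloop
 endfacet
 facet normal -0.380 -0.905 -0.193
  outer loop
   vertex 1.9 0.6 1.7
   vertex 1.5 0.3 3.9
   vertex 0.2 1.4 1.3
  endloop
 endfacet
 facet normal 0.439 -0.898 -0.043
  outer loop
   vertex 1.9 0.6 1.7
   vertex 4.6 1.9 2.1
   vertex 1.5 0.3 3.9
  endloop
 endfacet
 facet normal -0.499 0.736 -0.458
  outer loop
   vertex 3.5 3.7 1.4
   vertex 0.2 1.4 1.3
   vertex 0.8 3.8 4.5
  endloop
 endfacet
 facet normal -0.147 0.976 -0.160
  outer loop
   vertex 3.5 3.7 1.4
   vertex 0.8 3.8 4.5
   vertex 3.9 4.3 4.7
  endloop
 endfacet
 facet normal 0.149 -0.171 -0.974
  outer loop
   vertex 3.5 3.7 1.4
   vertex 1.9 0.6 1.7
   vertex 0.2 1.4 1.3
  endloop
 endfacet
 facet normal 0.245 -0.218 -0.945
  outer loop
   vertex 3.5 3.7 1.4
   vertex 4.6 1.9 2.1
   vertex 1.9 0.6 1.7
  endloop
 endfacet
 facet normal 0.830 0.522 -0.196
  outer loop
   vertex 3.5 3.7 1.4
   vertex 3.9 4.3 4.7
   vertex 4.6 3.0 4.2
  endloop
 endfacet
 facet normal 0.868 0.440 -0.231
  outer loop
   vertex 3.5 3.7 1.4
   vertex 4.6 3.0 4.2
   vertex 4.6 1.9 2.1
  endloop
 endfacet
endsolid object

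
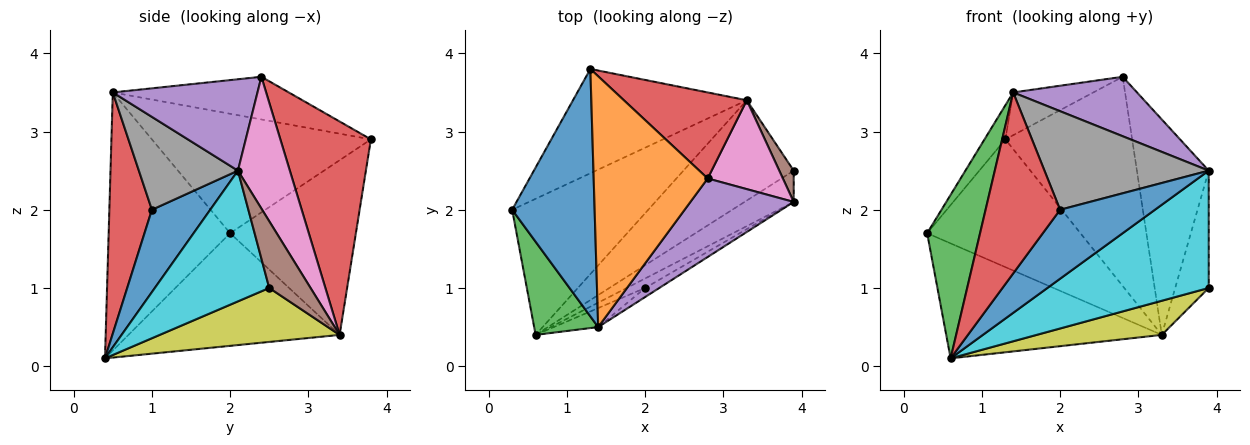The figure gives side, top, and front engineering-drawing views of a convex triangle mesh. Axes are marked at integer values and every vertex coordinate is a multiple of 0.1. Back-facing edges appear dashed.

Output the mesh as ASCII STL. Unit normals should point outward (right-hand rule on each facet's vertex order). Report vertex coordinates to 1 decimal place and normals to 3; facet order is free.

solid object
 facet normal -0.820 0.078 0.566
  outer loop
   vertex 1.4 0.5 3.5
   vertex 1.3 3.8 2.9
   vertex 0.3 2.0 1.7
  endloop
 endfacet
 facet normal -0.346 0.158 0.925
  outer loop
   vertex 1.4 0.5 3.5
   vertex 2.8 2.4 3.7
   vertex 1.3 3.8 2.9
  endloop
 endfacet
 facet normal -0.536 0.654 -0.534
  outer loop
   vertex 3.3 3.4 0.4
   vertex 0.3 2.0 1.7
   vertex 1.3 3.8 2.9
  endloop
 endfacet
 facet normal 0.551 0.772 0.317
  outer loop
   vertex 3.3 3.4 0.4
   vertex 1.3 3.8 2.9
   vertex 2.8 2.4 3.7
  endloop
 endfacet
 facet normal 0.576 -0.493 0.652
  outer loop
   vertex 3.9 2.1 2.5
   vertex 2.8 2.4 3.7
   vertex 1.4 0.5 3.5
  endloop
 endfacet
 facet normal 0.766 0.621 0.166
  outer loop
   vertex 3.9 2.1 2.5
   vertex 3.9 2.5 1.0
   vertex 3.3 3.4 0.4
  endloop
 endfacet
 facet normal 0.556 0.769 0.317
  outer loop
   vertex 3.9 2.1 2.5
   vertex 3.3 3.4 0.4
   vertex 2.8 2.4 3.7
  endloop
 endfacet
 facet normal 0.515 -0.854 -0.079
  outer loop
   vertex 3.9 2.1 2.5
   vertex 1.4 0.5 3.5
   vertex 2.0 1.0 2.0
  endloop
 endfacet
 facet normal 0.420 -0.292 -0.859
  outer loop
   vertex 0.6 0.4 0.1
   vertex 3.3 3.4 0.4
   vertex 3.9 2.5 1.0
  endloop
 endfacet
 facet normal 0.565 -0.797 -0.213
  outer loop
   vertex 0.6 0.4 0.1
   vertex 3.9 2.5 1.0
   vertex 3.9 2.1 2.5
  endloop
 endfacet
 facet normal 0.520 -0.846 -0.116
  outer loop
   vertex 0.6 0.4 0.1
   vertex 3.9 2.1 2.5
   vertex 2.0 1.0 2.0
  endloop
 endfacet
 facet normal -0.534 0.545 -0.646
  outer loop
   vertex 0.6 0.4 0.1
   vertex 0.3 2.0 1.7
   vertex 3.3 3.4 0.4
  endloop
 endfacet
 facet normal -0.894 -0.389 0.222
  outer loop
   vertex 0.6 0.4 0.1
   vertex 1.4 0.5 3.5
   vertex 0.3 2.0 1.7
  endloop
 endfacet
 facet normal 0.494 -0.865 -0.091
  outer loop
   vertex 0.6 0.4 0.1
   vertex 2.0 1.0 2.0
   vertex 1.4 0.5 3.5
  endloop
 endfacet
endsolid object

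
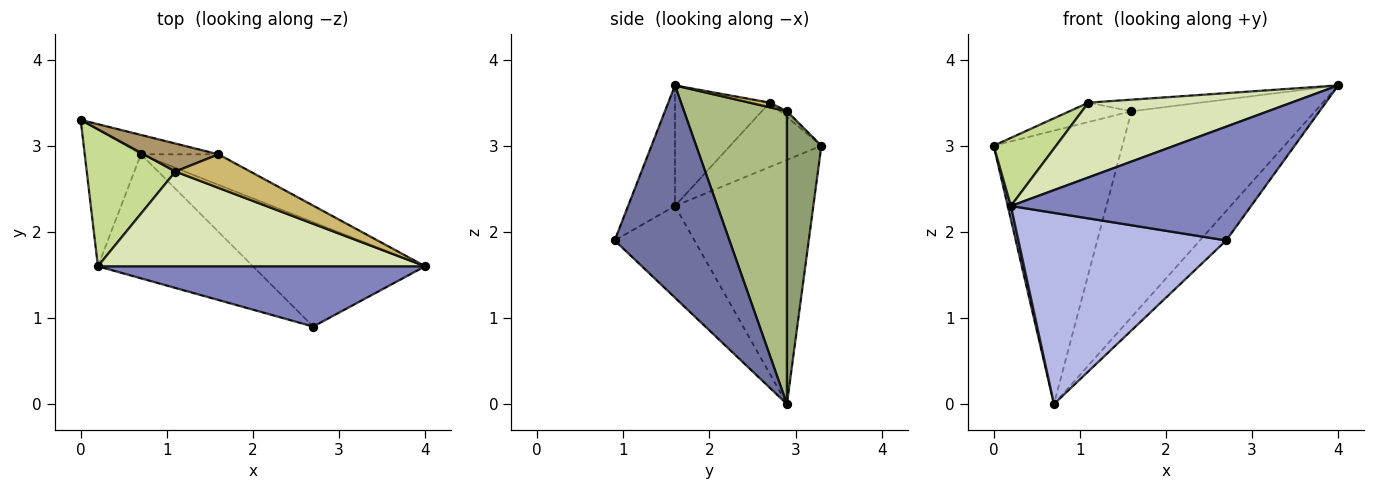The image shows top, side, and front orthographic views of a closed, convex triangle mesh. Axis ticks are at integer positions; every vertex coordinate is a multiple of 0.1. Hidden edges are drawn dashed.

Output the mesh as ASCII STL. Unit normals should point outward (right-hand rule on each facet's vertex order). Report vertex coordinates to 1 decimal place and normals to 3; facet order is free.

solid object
 facet normal 0.765 0.175 -0.620
  outer loop
   vertex 0.7 2.9 0.0
   vertex 4.0 1.6 3.7
   vertex 2.7 0.9 1.9
  endloop
 endfacet
 facet normal -0.170 -0.871 0.461
  outer loop
   vertex 0.2 1.6 2.3
   vertex 2.7 0.9 1.9
   vertex 4.0 1.6 3.7
  endloop
 endfacet
 facet normal -0.974 -0.022 -0.224
  outer loop
   vertex 0.2 1.6 2.3
   vertex 0.0 3.3 3.0
   vertex 0.7 2.9 0.0
  endloop
 endfacet
 facet normal -0.306 -0.799 -0.518
  outer loop
   vertex 0.2 1.6 2.3
   vertex 0.7 2.9 0.0
   vertex 2.7 0.9 1.9
  endloop
 endfacet
 facet normal 0.258 0.964 -0.068
  outer loop
   vertex 1.6 2.9 3.4
   vertex 0.7 2.9 0.0
   vertex 0.0 3.3 3.0
  endloop
 endfacet
 facet normal 0.485 0.865 -0.128
  outer loop
   vertex 1.6 2.9 3.4
   vertex 4.0 1.6 3.7
   vertex 0.7 2.9 0.0
  endloop
 endfacet
 facet normal -0.545 -0.373 0.751
  outer loop
   vertex 1.1 2.7 3.5
   vertex 0.0 3.3 3.0
   vertex 0.2 1.6 2.3
  endloop
 endfacet
 facet normal -0.278 -0.595 0.754
  outer loop
   vertex 1.1 2.7 3.5
   vertex 0.2 1.6 2.3
   vertex 4.0 1.6 3.7
  endloop
 endfacet
 facet normal -0.063 0.568 0.821
  outer loop
   vertex 1.1 2.7 3.5
   vertex 1.6 2.9 3.4
   vertex 0.0 3.3 3.0
  endloop
 endfacet
 facet normal 0.058 0.326 0.944
  outer loop
   vertex 1.1 2.7 3.5
   vertex 4.0 1.6 3.7
   vertex 1.6 2.9 3.4
  endloop
 endfacet
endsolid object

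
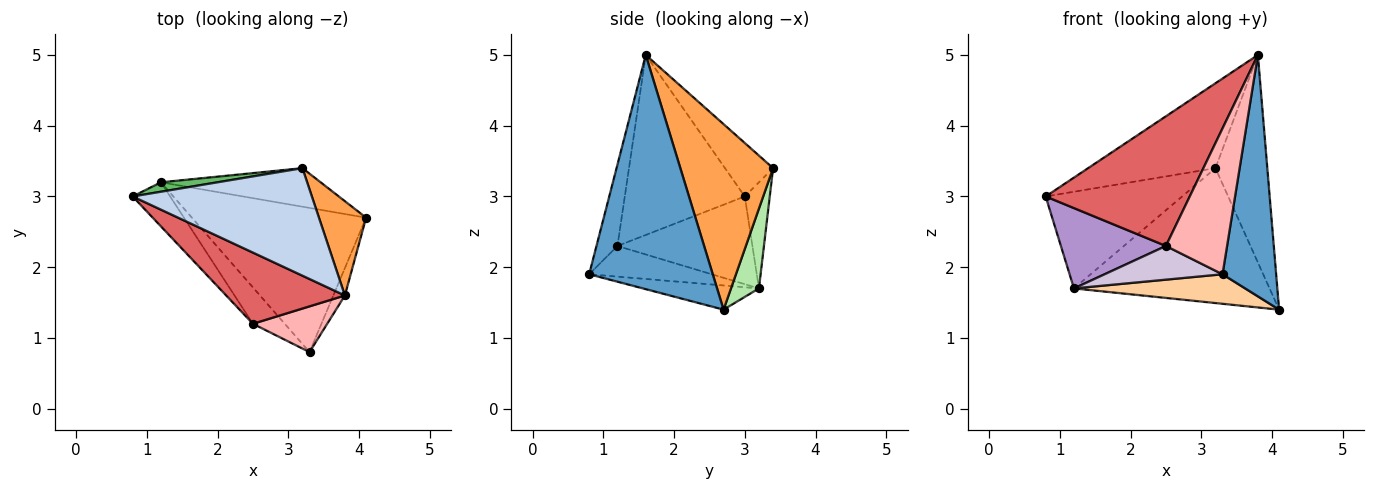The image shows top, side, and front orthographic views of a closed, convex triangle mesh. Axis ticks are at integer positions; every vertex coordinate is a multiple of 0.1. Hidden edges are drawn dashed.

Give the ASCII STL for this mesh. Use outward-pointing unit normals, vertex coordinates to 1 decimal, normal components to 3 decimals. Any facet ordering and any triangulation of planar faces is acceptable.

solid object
 facet normal 0.916 -0.398 -0.045
  outer loop
   vertex 3.8 1.6 5.0
   vertex 3.3 0.8 1.9
   vertex 4.1 2.7 1.4
  endloop
 endfacet
 facet normal -0.228 0.603 0.764
  outer loop
   vertex 3.2 3.4 3.4
   vertex 0.8 3.0 3.0
   vertex 3.8 1.6 5.0
  endloop
 endfacet
 facet normal 0.852 0.477 0.217
  outer loop
   vertex 3.2 3.4 3.4
   vertex 3.8 1.6 5.0
   vertex 4.1 2.7 1.4
  endloop
 endfacet
 facet normal -0.135 -0.199 -0.971
  outer loop
   vertex 1.2 3.2 1.7
   vertex 4.1 2.7 1.4
   vertex 3.3 0.8 1.9
  endloop
 endfacet
 facet normal -0.179 0.979 0.096
  outer loop
   vertex 1.2 3.2 1.7
   vertex 0.8 3.0 3.0
   vertex 3.2 3.4 3.4
  endloop
 endfacet
 facet normal 0.136 0.953 -0.272
  outer loop
   vertex 1.2 3.2 1.7
   vertex 3.2 3.4 3.4
   vertex 4.1 2.7 1.4
  endloop
 endfacet
 facet normal -0.590 -0.708 0.389
  outer loop
   vertex 2.5 1.2 2.3
   vertex 3.8 1.6 5.0
   vertex 0.8 3.0 3.0
  endloop
 endfacet
 facet normal -0.311 -0.907 0.284
  outer loop
   vertex 2.5 1.2 2.3
   vertex 3.3 0.8 1.9
   vertex 3.8 1.6 5.0
  endloop
 endfacet
 facet normal -0.748 -0.582 -0.320
  outer loop
   vertex 2.5 1.2 2.3
   vertex 0.8 3.0 3.0
   vertex 1.2 3.2 1.7
  endloop
 endfacet
 facet normal -0.577 -0.555 -0.599
  outer loop
   vertex 2.5 1.2 2.3
   vertex 1.2 3.2 1.7
   vertex 3.3 0.8 1.9
  endloop
 endfacet
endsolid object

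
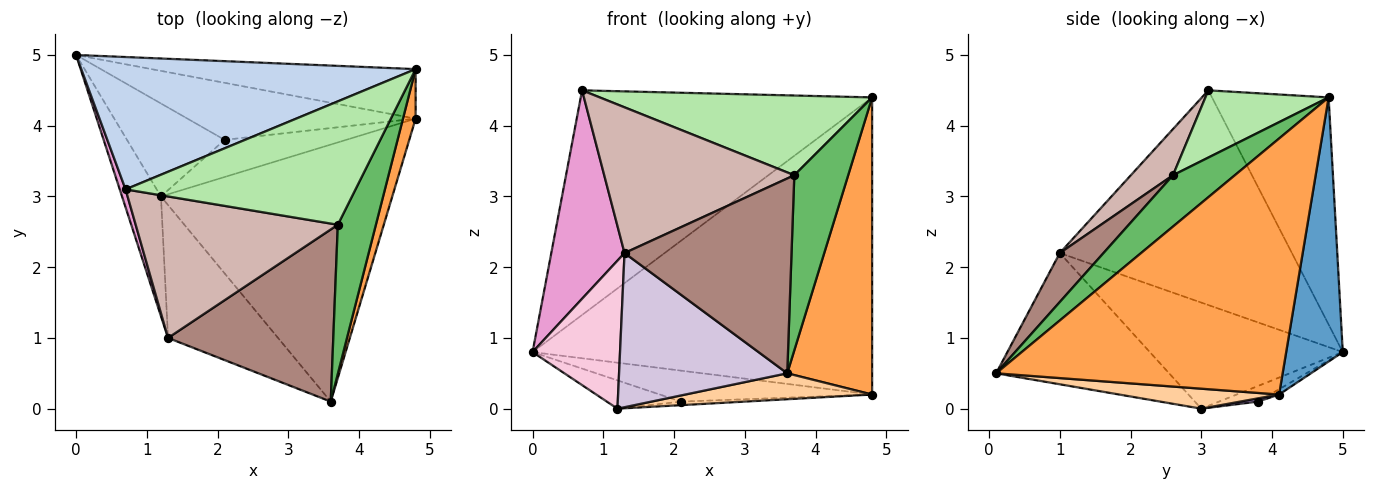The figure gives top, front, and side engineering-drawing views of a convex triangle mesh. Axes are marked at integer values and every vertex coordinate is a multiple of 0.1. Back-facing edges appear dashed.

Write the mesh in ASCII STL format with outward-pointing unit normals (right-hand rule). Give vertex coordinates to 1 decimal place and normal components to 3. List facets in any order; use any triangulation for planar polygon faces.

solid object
 facet normal 0.162 0.973 -0.162
  outer loop
   vertex 4.8 4.8 4.4
   vertex 4.8 4.1 0.2
   vertex 0.0 5.0 0.8
  endloop
 endfacet
 facet normal -0.326 0.814 0.480
  outer loop
   vertex 4.8 4.8 4.4
   vertex 0.0 5.0 0.8
   vertex 0.7 3.1 4.5
  endloop
 endfacet
 facet normal 0.958 -0.284 0.047
  outer loop
   vertex 4.8 4.8 4.4
   vertex 3.6 0.1 0.5
   vertex 4.8 4.1 0.2
  endloop
 endfacet
 facet normal 0.086 -0.100 -0.991
  outer loop
   vertex 1.2 3.0 0.0
   vertex 4.8 4.1 0.2
   vertex 3.6 0.1 0.5
  endloop
 endfacet
 facet normal 0.658 -0.573 0.488
  outer loop
   vertex 3.7 2.6 3.3
   vertex 3.6 0.1 0.5
   vertex 4.8 4.8 4.4
  endloop
 endfacet
 facet normal 0.238 -0.527 0.816
  outer loop
   vertex 3.7 2.6 3.3
   vertex 4.8 4.8 4.4
   vertex 0.7 3.1 4.5
  endloop
 endfacet
 facet normal -0.020 0.477 -0.879
  outer loop
   vertex 2.1 3.8 0.1
   vertex 0.0 5.0 0.8
   vertex 4.8 4.1 0.2
  endloop
 endfacet
 facet normal -0.151 0.288 -0.946
  outer loop
   vertex 2.1 3.8 0.1
   vertex 1.2 3.0 0.0
   vertex 0.0 5.0 0.8
  endloop
 endfacet
 facet normal 0.026 0.095 -0.995
  outer loop
   vertex 2.1 3.8 0.1
   vertex 4.8 4.1 0.2
   vertex 1.2 3.0 0.0
  endloop
 endfacet
 facet normal -0.615 -0.597 -0.515
  outer loop
   vertex 1.3 1.0 2.2
   vertex 1.2 3.0 0.0
   vertex 3.6 0.1 0.5
  endloop
 endfacet
 facet normal 0.192 -0.735 0.650
  outer loop
   vertex 1.3 1.0 2.2
   vertex 3.6 0.1 0.5
   vertex 3.7 2.6 3.3
  endloop
 endfacet
 facet normal 0.157 -0.709 0.688
  outer loop
   vertex 1.3 1.0 2.2
   vertex 3.7 2.6 3.3
   vertex 0.7 3.1 4.5
  endloop
 endfacet
 facet normal -0.953 -0.301 0.026
  outer loop
   vertex 1.3 1.0 2.2
   vertex 0.7 3.1 4.5
   vertex 0.0 5.0 0.8
  endloop
 endfacet
 facet normal -0.864 -0.392 -0.317
  outer loop
   vertex 1.3 1.0 2.2
   vertex 0.0 5.0 0.8
   vertex 1.2 3.0 0.0
  endloop
 endfacet
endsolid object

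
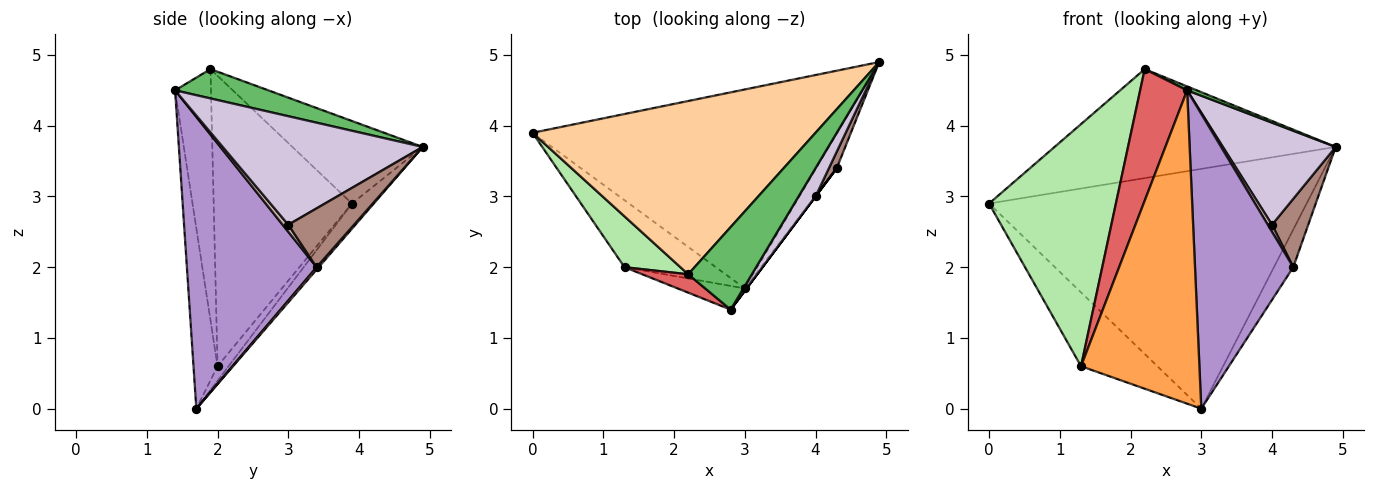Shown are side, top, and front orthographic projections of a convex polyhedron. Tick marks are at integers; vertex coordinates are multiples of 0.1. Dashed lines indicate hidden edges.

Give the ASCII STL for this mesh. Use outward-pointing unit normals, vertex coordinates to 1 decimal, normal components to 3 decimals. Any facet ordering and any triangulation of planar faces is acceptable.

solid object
 facet normal -0.053 0.769 -0.638
  outer loop
   vertex 3.0 1.7 0.0
   vertex 0.0 3.9 2.9
   vertex 4.9 4.9 3.7
  endloop
 endfacet
 facet normal -0.106 0.736 -0.668
  outer loop
   vertex 1.3 2.0 0.6
   vertex 0.0 3.9 2.9
   vertex 3.0 1.7 0.0
  endloop
 endfacet
 facet normal -0.199 -0.977 -0.074
  outer loop
   vertex 1.3 2.0 0.6
   vertex 3.0 1.7 0.0
   vertex 2.8 1.4 4.5
  endloop
 endfacet
 facet normal -0.240 0.517 0.822
  outer loop
   vertex 2.2 1.9 4.8
   vertex 4.9 4.9 3.7
   vertex 0.0 3.9 2.9
  endloop
 endfacet
 facet normal 0.418 -0.043 0.908
  outer loop
   vertex 2.2 1.9 4.8
   vertex 2.8 1.4 4.5
   vertex 4.9 4.9 3.7
  endloop
 endfacet
 facet normal -0.730 -0.669 0.140
  outer loop
   vertex 2.2 1.9 4.8
   vertex 0.0 3.9 2.9
   vertex 1.3 2.0 0.6
  endloop
 endfacet
 facet normal -0.603 -0.790 0.110
  outer loop
   vertex 2.2 1.9 4.8
   vertex 1.3 2.0 0.6
   vertex 2.8 1.4 4.5
  endloop
 endfacet
 facet normal 0.080 0.733 -0.675
  outer loop
   vertex 4.3 3.4 2.0
   vertex 3.0 1.7 0.0
   vertex 4.9 4.9 3.7
  endloop
 endfacet
 facet normal 0.797 -0.604 -0.005
  outer loop
   vertex 4.3 3.4 2.0
   vertex 2.8 1.4 4.5
   vertex 3.0 1.7 0.0
  endloop
 endfacet
 facet normal 0.863 -0.487 0.135
  outer loop
   vertex 4.0 3.0 2.6
   vertex 4.9 4.9 3.7
   vertex 2.8 1.4 4.5
  endloop
 endfacet
 facet normal 0.870 -0.479 0.116
  outer loop
   vertex 4.0 3.0 2.6
   vertex 4.3 3.4 2.0
   vertex 4.9 4.9 3.7
  endloop
 endfacet
 facet normal 0.800 -0.600 0.000
  outer loop
   vertex 4.0 3.0 2.6
   vertex 2.8 1.4 4.5
   vertex 4.3 3.4 2.0
  endloop
 endfacet
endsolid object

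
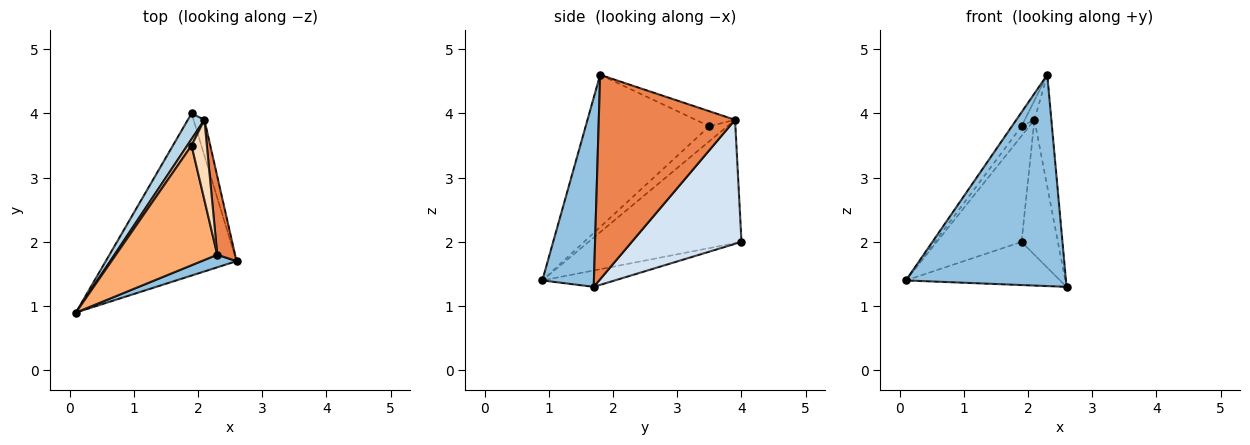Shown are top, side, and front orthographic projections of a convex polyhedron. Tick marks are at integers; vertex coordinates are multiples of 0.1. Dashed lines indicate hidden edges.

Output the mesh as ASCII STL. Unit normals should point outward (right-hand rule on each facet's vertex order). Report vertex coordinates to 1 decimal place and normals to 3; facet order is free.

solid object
 facet normal -0.120 0.255 -0.959
  outer loop
   vertex 1.9 4.0 2.0
   vertex 2.6 1.7 1.3
   vertex 0.1 0.9 1.4
  endloop
 endfacet
 facet normal 0.306 -0.950 0.057
  outer loop
   vertex 2.3 1.8 4.6
   vertex 0.1 0.9 1.4
   vertex 2.6 1.7 1.3
  endloop
 endfacet
 facet normal -0.869 0.482 0.117
  outer loop
   vertex 2.1 3.9 3.9
   vertex 1.9 4.0 2.0
   vertex 0.1 0.9 1.4
  endloop
 endfacet
 facet normal 0.946 0.313 -0.083
  outer loop
   vertex 2.1 3.9 3.9
   vertex 2.6 1.7 1.3
   vertex 1.9 4.0 2.0
  endloop
 endfacet
 facet normal 0.989 0.123 0.086
  outer loop
   vertex 2.1 3.9 3.9
   vertex 2.3 1.8 4.6
   vertex 2.6 1.7 1.3
  endloop
 endfacet
 facet normal -0.831 0.065 0.553
  outer loop
   vertex 1.9 3.5 3.8
   vertex 0.1 0.9 1.4
   vertex 2.3 1.8 4.6
  endloop
 endfacet
 facet normal -0.889 0.381 0.254
  outer loop
   vertex 1.9 3.5 3.8
   vertex 2.1 3.9 3.9
   vertex 0.1 0.9 1.4
  endloop
 endfacet
 facet normal -0.690 0.169 0.704
  outer loop
   vertex 1.9 3.5 3.8
   vertex 2.3 1.8 4.6
   vertex 2.1 3.9 3.9
  endloop
 endfacet
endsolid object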